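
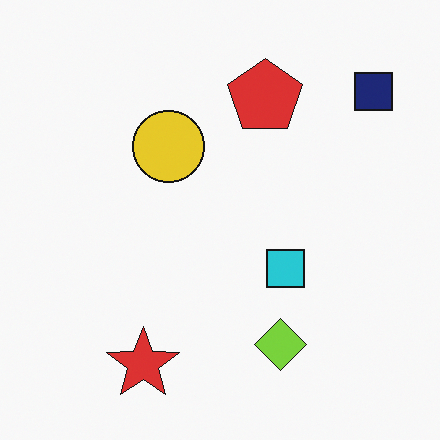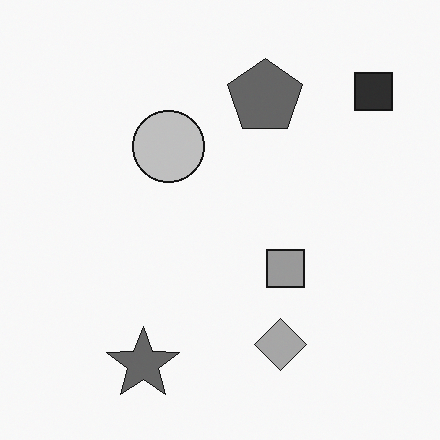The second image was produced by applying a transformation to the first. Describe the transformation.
The second image is the first converted to grayscale.

All color is removed — every shape is now a shade of grey.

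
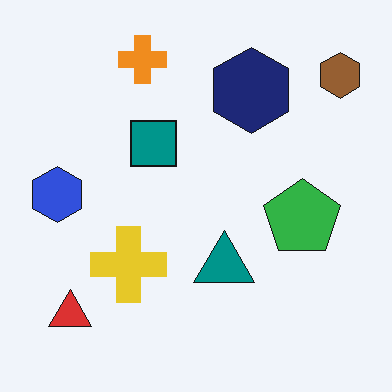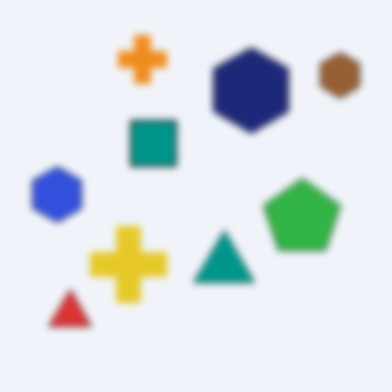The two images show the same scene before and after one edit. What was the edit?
It was noticeably gaussian-blurred.

Shape edges and outlines are uniformly softened across the whole image.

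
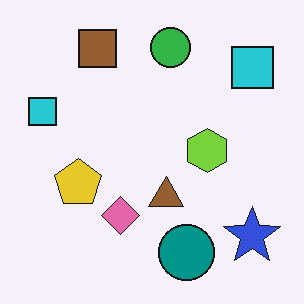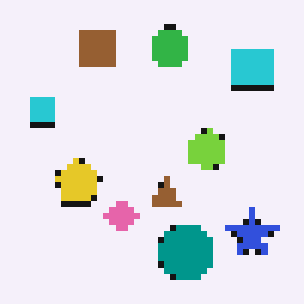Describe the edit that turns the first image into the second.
The transformation is: moderately pixelated.

Shapes are reduced to large square blocks; fine edges and outlines are lost — a downscale-then-upscale (mosaic) effect.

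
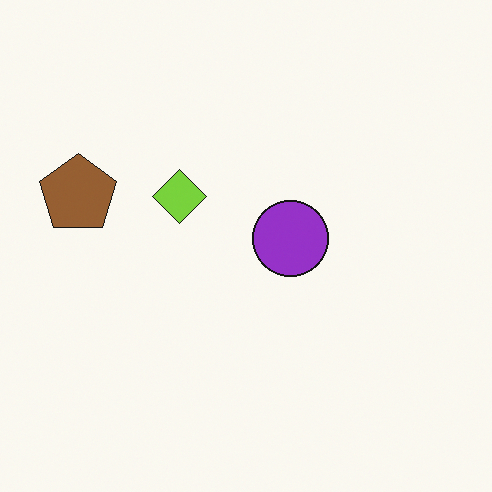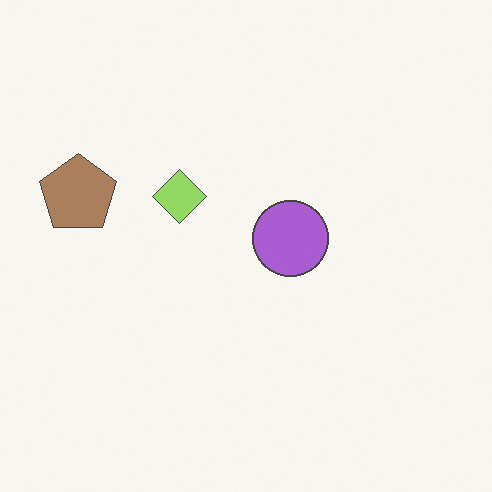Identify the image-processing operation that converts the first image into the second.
Given slightly reduced contrast.

Tones are pushed toward mid-grey across the whole image — a global contrast change.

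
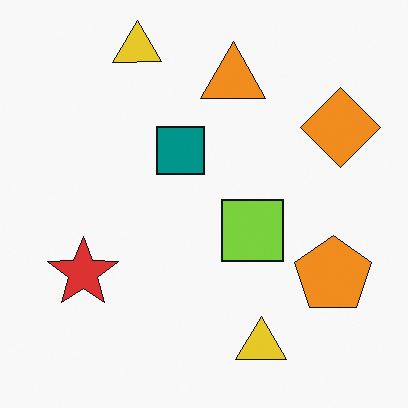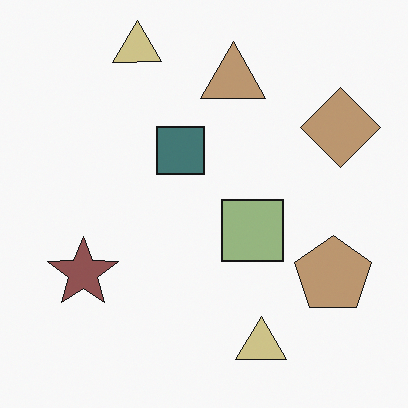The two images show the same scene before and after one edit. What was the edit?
This is the original image heavily desaturated.

All colors are more muted and greyish — a global saturation change.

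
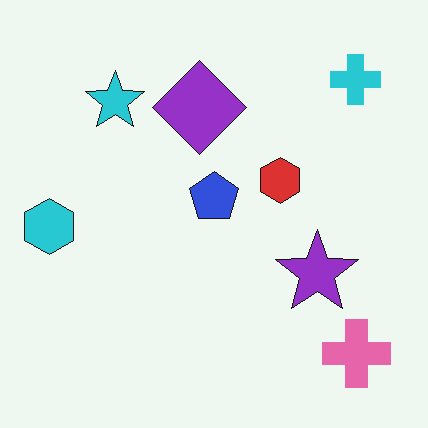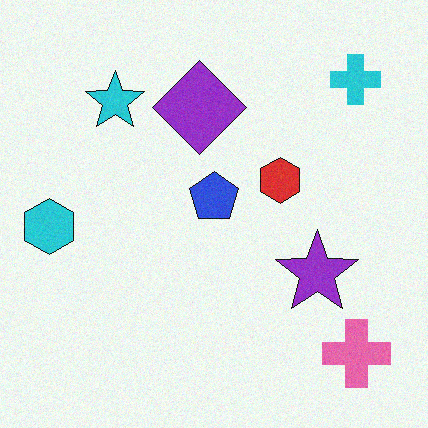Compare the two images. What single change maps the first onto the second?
The transformation is: degraded with a light layer of grain.

Random speckle covers the whole image, including the flat background.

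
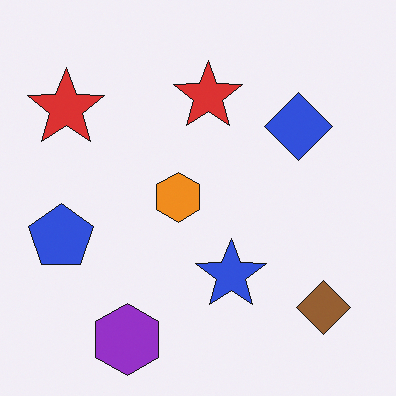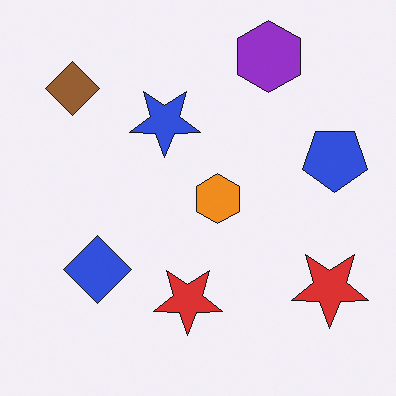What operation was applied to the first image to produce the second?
It was rotated 180°.

The brown diamond sits in the bottom-right of the first image and the top-left of the second — consistent with a whole-image 180° rotation.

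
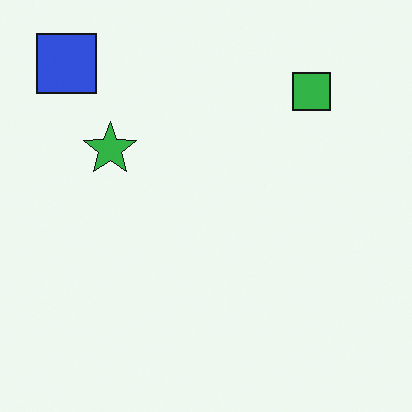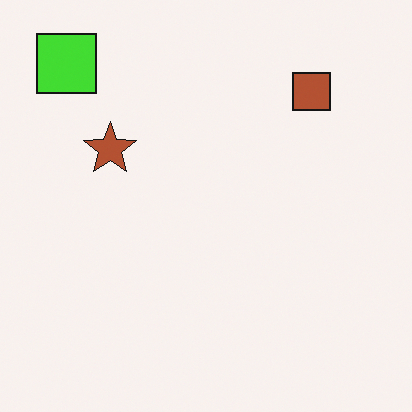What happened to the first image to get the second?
Hue-shifted through roughly half the color wheel.

Every shape's color has rotated by the same amount around the hue wheel — a uniform hue shift.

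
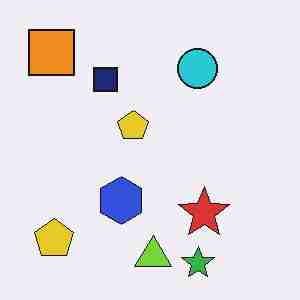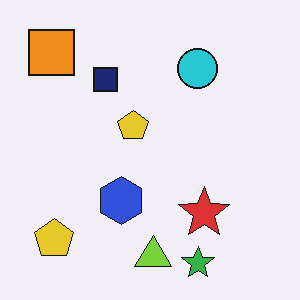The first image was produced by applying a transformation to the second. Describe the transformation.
The image was heavily JPEG-compressed with obvious blocking artifacts.

Blocky 8×8 compression artifacts appear around shape edges and the flat background shows ringing — characteristic JPEG degradation.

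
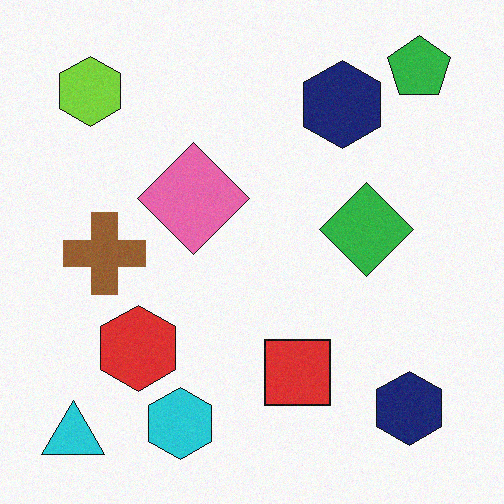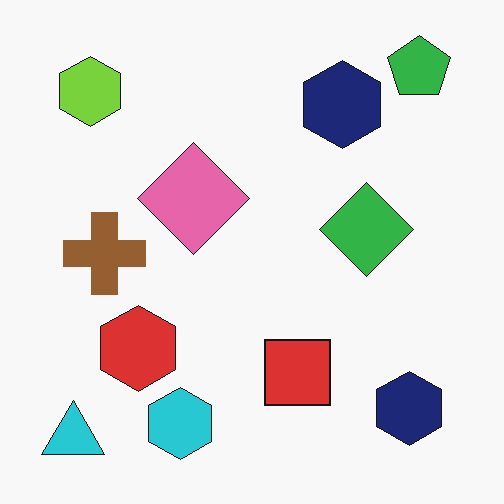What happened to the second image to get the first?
Degraded with a light layer of grain.

Random speckle covers the whole image, including the flat background.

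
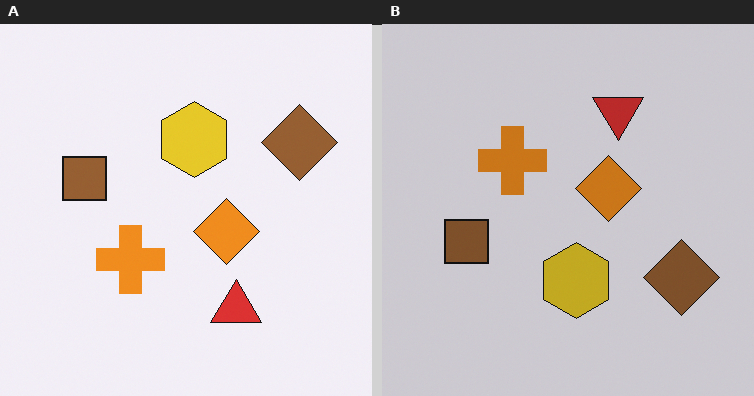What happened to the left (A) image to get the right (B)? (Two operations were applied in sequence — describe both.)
The transformation is: darkened a little, then flipped vertically (top ↔ bottom).

Every pixel — background and shapes alike — is uniformly darkened. The red triangle is in the bottom of the left (A) image and the top of the right (B) — shapes on opposite sides of the horizontal midline have swapped in a mirror flip.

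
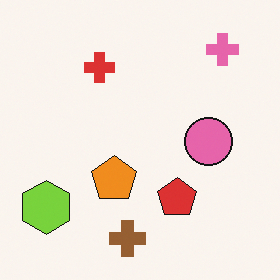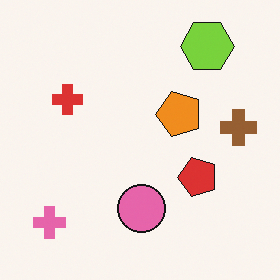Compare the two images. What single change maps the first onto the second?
The transformation is: transposed (reflected across the top-left ↔ bottom-right diagonal).

Shapes have swapped their row and column positions — what was in the top-right is now in the bottom-left — a diagonal reflection.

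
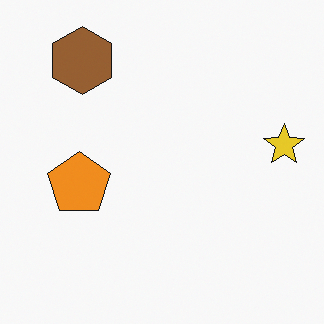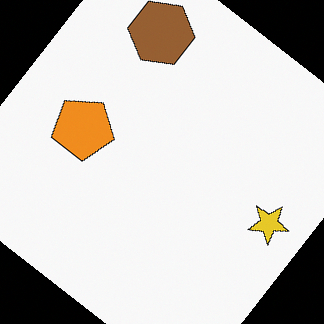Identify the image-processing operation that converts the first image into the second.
The second image is the first rotated clockwise by a large amount — several tens of degrees.

Every shape is tilted by the same angle and the image corners show triangular fill wedges — a whole-image rotation by a non-right angle.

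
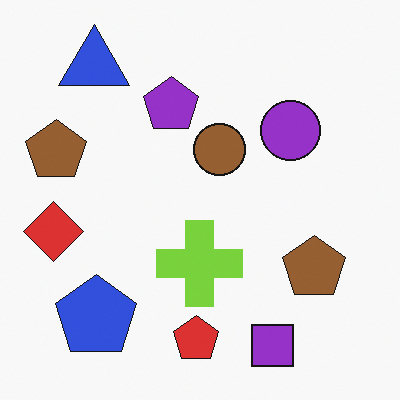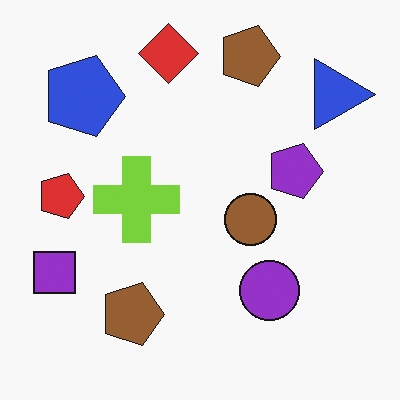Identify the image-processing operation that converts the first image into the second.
The image was rotated 90° clockwise.

The blue triangle sits in the top-left of the first image and the top-right of the second — consistent with a whole-image 90° clockwise rotation.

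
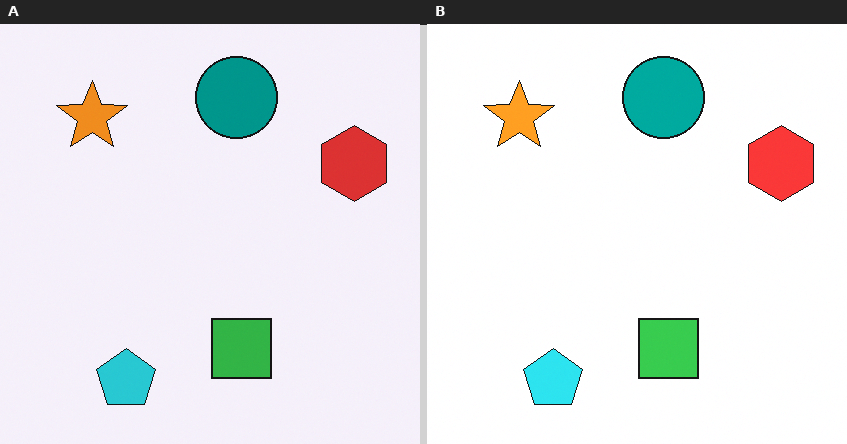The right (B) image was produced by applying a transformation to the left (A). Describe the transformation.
The right (B) image is the left (A) brightened a little.

Every pixel — background and shapes alike — is uniformly brightened.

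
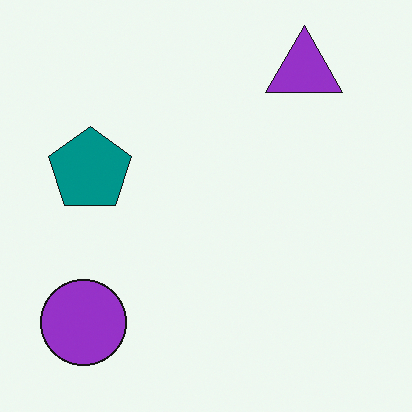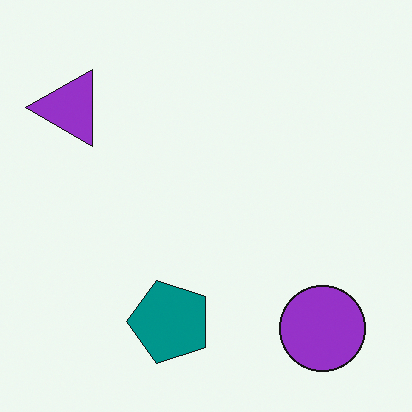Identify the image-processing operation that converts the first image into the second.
Rotated 90° counter-clockwise.

The purple circle sits in the bottom-left of the first image and the bottom-right of the second — consistent with a whole-image 90° counter-clockwise rotation.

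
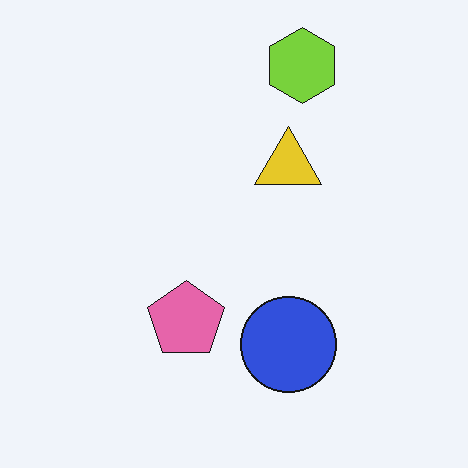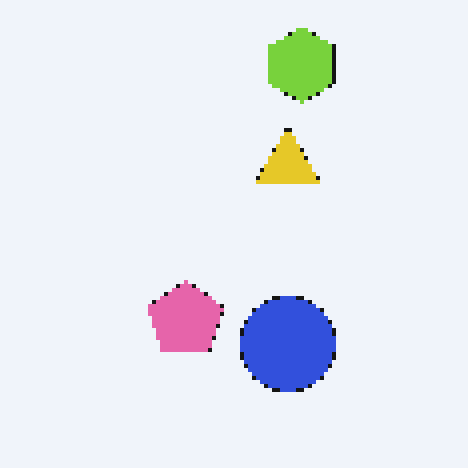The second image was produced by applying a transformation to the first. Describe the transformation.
The second image is the first lightly pixelated (a mild mosaic effect).

Shapes are reduced to large square blocks; fine edges and outlines are lost — a downscale-then-upscale (mosaic) effect.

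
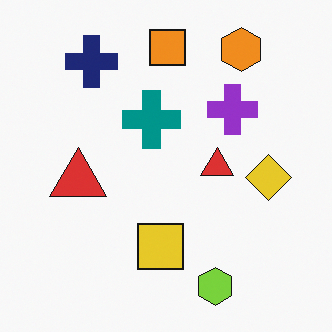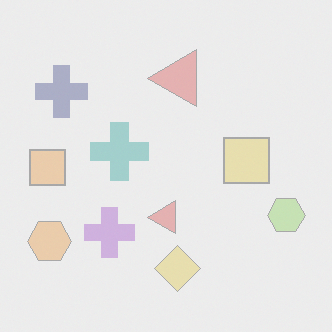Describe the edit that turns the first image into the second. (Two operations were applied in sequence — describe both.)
This is the original image washed out (contrast reduced), then transposed (reflected across the top-left ↔ bottom-right diagonal).

Tones are pushed toward mid-grey across the whole image — a global contrast change. Shapes have swapped their row and column positions — what was in the top-right is now in the bottom-left — a diagonal reflection.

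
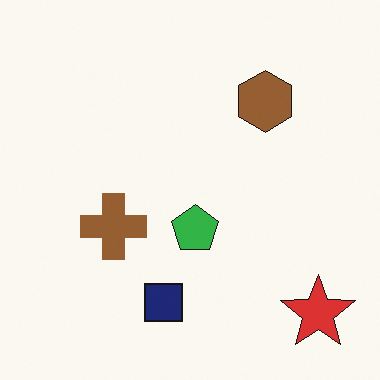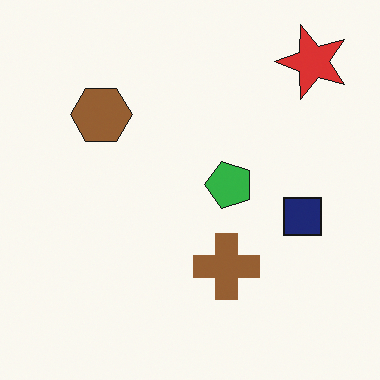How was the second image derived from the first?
Rotated 90° counter-clockwise.

The red star sits in the bottom-right of the first image and the top-right of the second — consistent with a whole-image 90° counter-clockwise rotation.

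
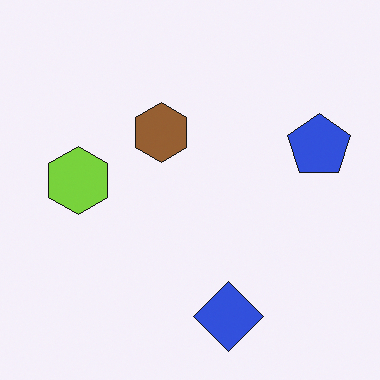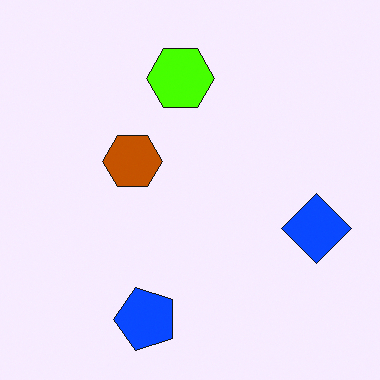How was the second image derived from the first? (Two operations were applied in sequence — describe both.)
It was transposed (reflected across the top-left ↔ bottom-right diagonal), then heavily oversaturated.

Shapes have swapped their row and column positions — what was in the top-right is now in the bottom-left — a diagonal reflection. All colors are more vivid — a global saturation change.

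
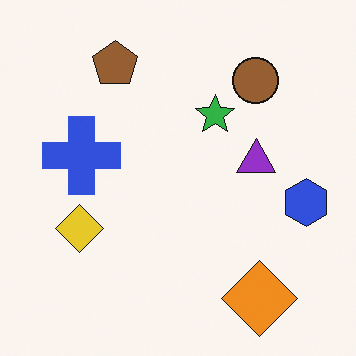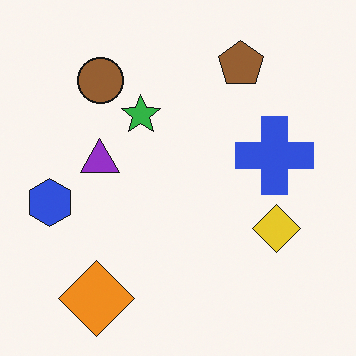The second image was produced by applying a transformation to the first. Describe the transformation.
Flipped horizontally (left ↔ right).

The blue hexagon is in the right of the first image and the left of the second — shapes on opposite sides of the vertical midline have swapped in a mirror flip.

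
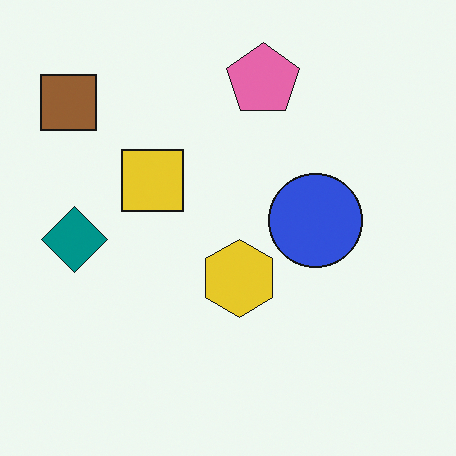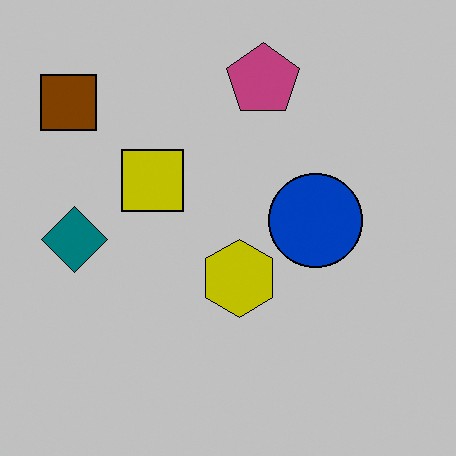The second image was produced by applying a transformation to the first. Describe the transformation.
It was aggressively posterized.

Each flat color has snapped to a coarser quantized level — most visibly, the near-white background has dropped to a flat grey.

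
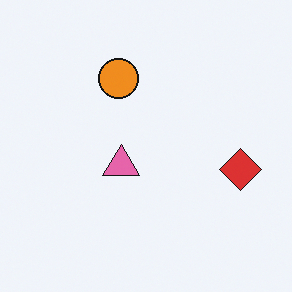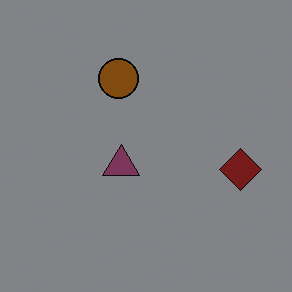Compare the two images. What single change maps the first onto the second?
This is the original image noticeably darkened.

Every pixel — background and shapes alike — is uniformly darkened.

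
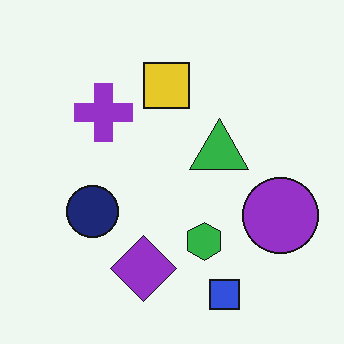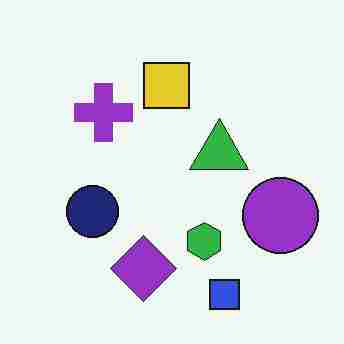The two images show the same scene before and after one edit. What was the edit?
It was degraded with heavy JPEG compression.

Blocky 8×8 compression artifacts appear around shape edges and the flat background shows ringing — characteristic JPEG degradation.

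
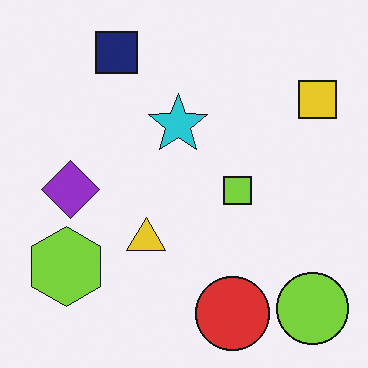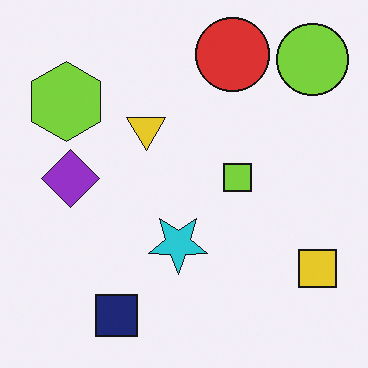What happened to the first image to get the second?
It was flipped vertically (top ↔ bottom).

The navy square is in the top-left of the first image and the bottom-left of the second — shapes on opposite sides of the horizontal midline have swapped in a mirror flip.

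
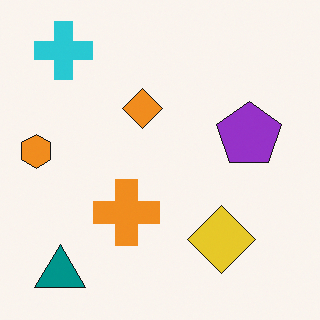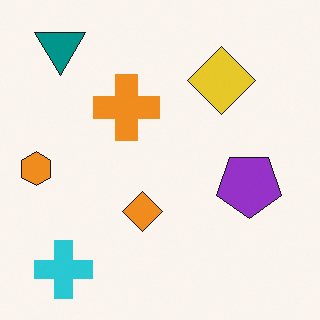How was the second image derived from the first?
The image was flipped vertically (top ↔ bottom).

The teal triangle is in the bottom-left of the first image and the top-left of the second — shapes on opposite sides of the horizontal midline have swapped in a mirror flip.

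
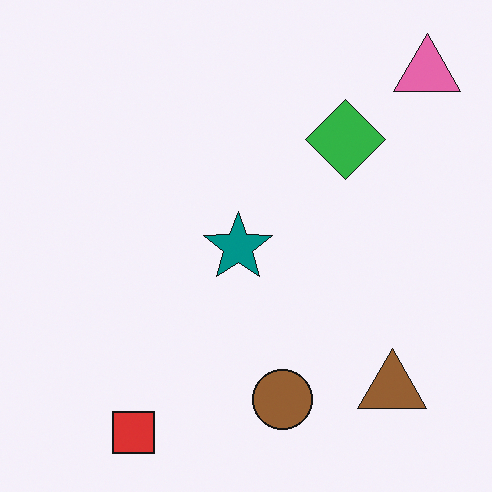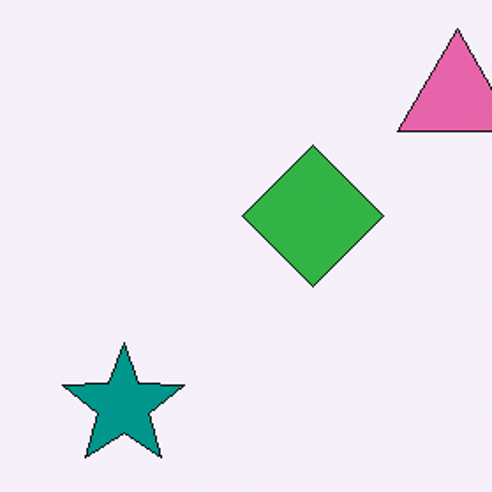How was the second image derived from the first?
Cropped tightly and scaled back up.

The visible shapes are larger and the field of view is narrower; shapes near the original edges may be partly or wholly outside the frame — a crop-and-rescale.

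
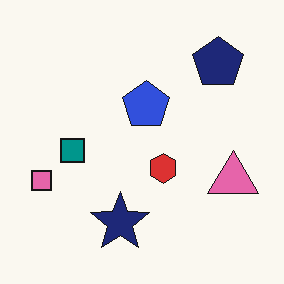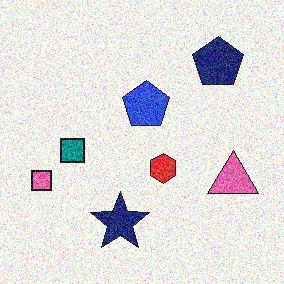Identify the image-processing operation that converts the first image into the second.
The second image is the first degraded with a thick layer of grain.

Random speckle covers the whole image, including the flat background.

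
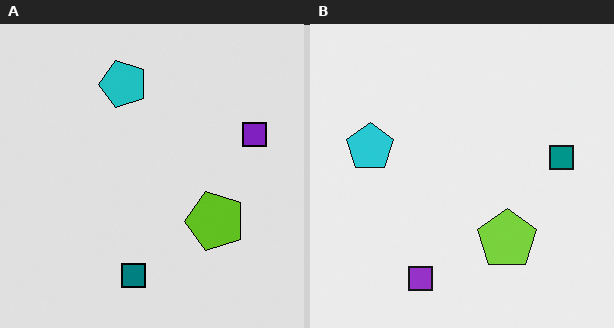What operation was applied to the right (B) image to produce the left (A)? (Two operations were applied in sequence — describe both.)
The left (A) image is the right (B) transposed (reflected across the top-left ↔ bottom-right diagonal), then moderately posterized.

Shapes have swapped their row and column positions — what was in the top-right is now in the bottom-left — a diagonal reflection. Each flat color has snapped to a coarser quantized level — most visibly, the near-white background has dropped to a flat grey.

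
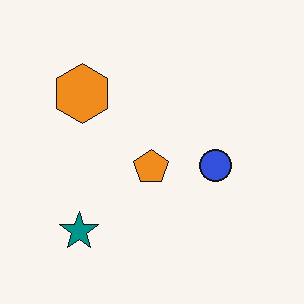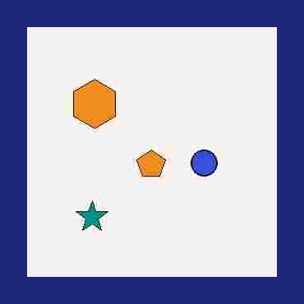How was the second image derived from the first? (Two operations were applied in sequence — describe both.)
This is the original image degraded with heavy JPEG compression, then framed with a navy border.

Blocky 8×8 compression artifacts appear around shape edges and the flat background shows ringing — characteristic JPEG degradation. A solid navy frame runs around the edge of the second image, with the content slightly shrunk inside it.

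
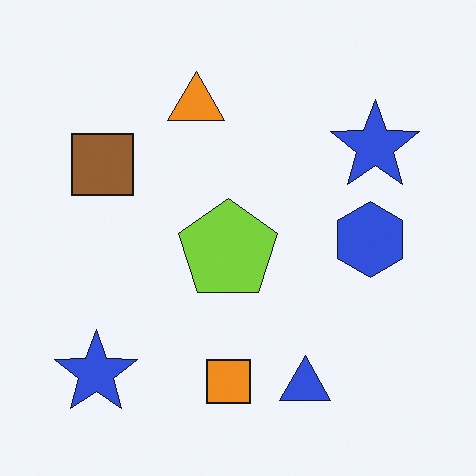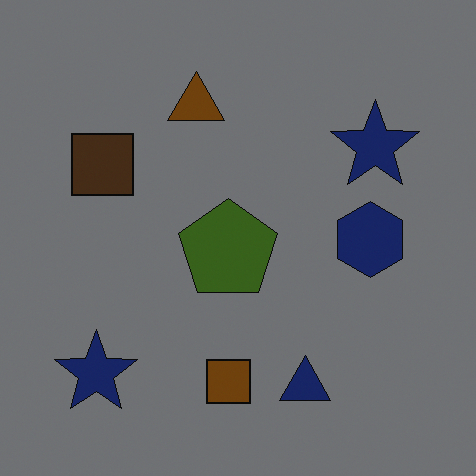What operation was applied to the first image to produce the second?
It was substantially darkened.

Every pixel — background and shapes alike — is uniformly darkened.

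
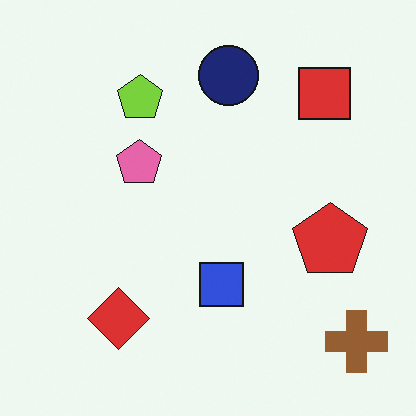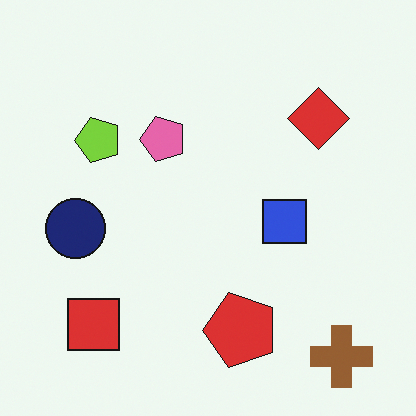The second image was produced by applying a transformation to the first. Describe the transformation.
This is the original image transposed (reflected across the top-left ↔ bottom-right diagonal).

Shapes have swapped their row and column positions — what was in the top-right is now in the bottom-left — a diagonal reflection.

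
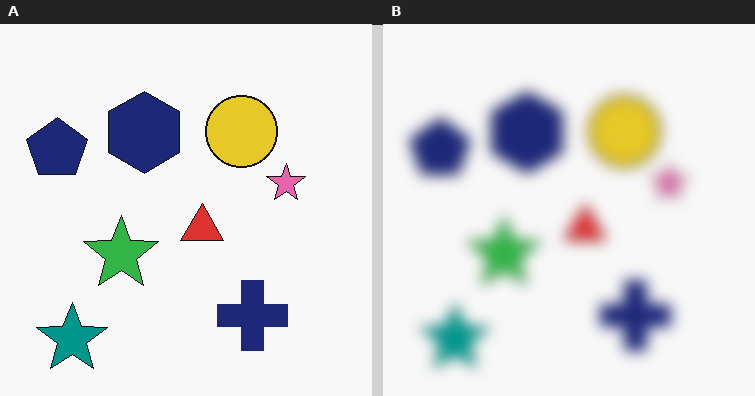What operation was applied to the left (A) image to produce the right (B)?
The image was strongly gaussian-blurred.

Shape edges and outlines are uniformly softened across the whole image.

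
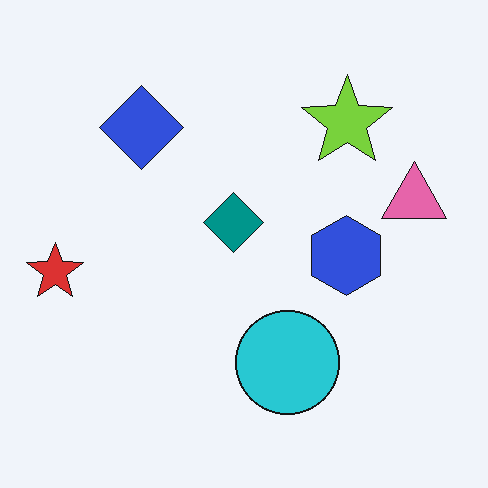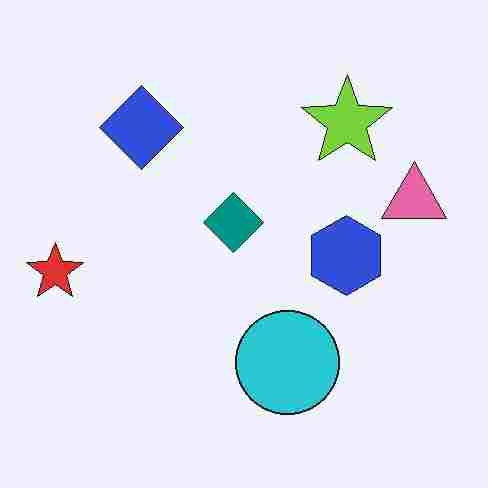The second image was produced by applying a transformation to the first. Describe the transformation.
This is the original image heavily JPEG-compressed with obvious blocking artifacts.

Blocky 8×8 compression artifacts appear around shape edges and the flat background shows ringing — characteristic JPEG degradation.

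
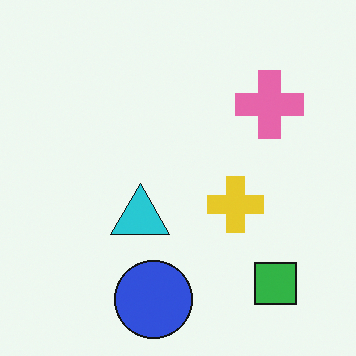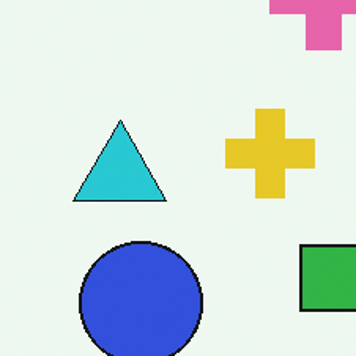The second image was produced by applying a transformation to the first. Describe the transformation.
It was cropped to a modestly smaller region and rescaled.

The visible shapes are larger and the field of view is narrower; shapes near the original edges may be partly or wholly outside the frame — a crop-and-rescale.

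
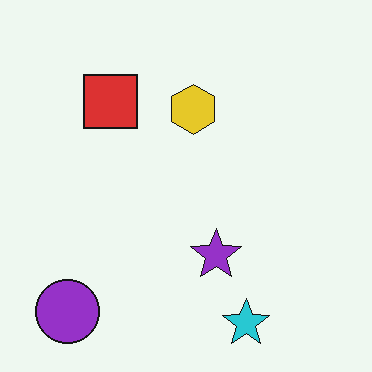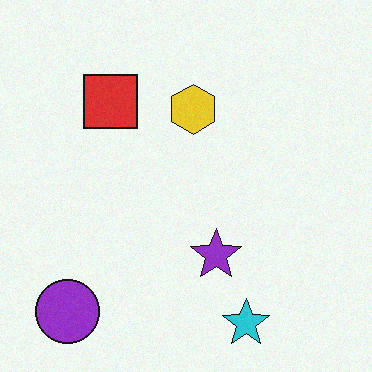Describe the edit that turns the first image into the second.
The second image is the first degraded with light additive noise.

Random speckle covers the whole image, including the flat background.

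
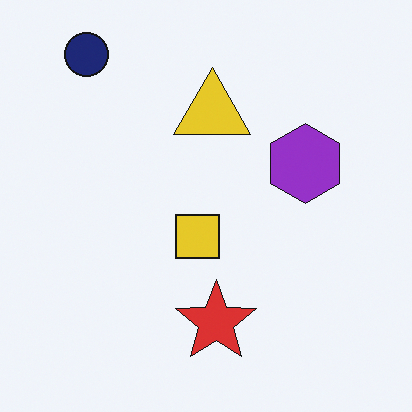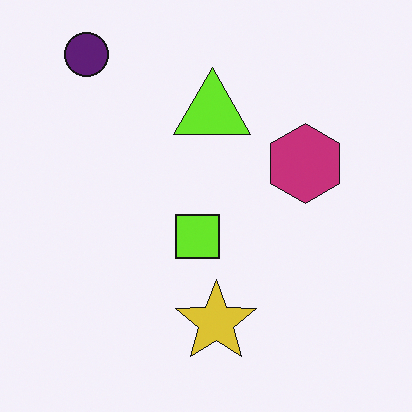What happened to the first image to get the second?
It was hue-shifted by a small amount.

Every shape's color has rotated by the same amount around the hue wheel — a uniform hue shift.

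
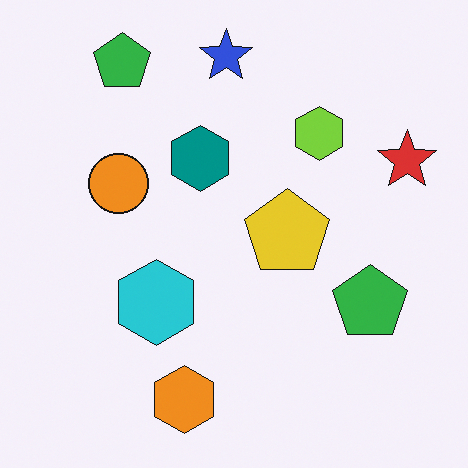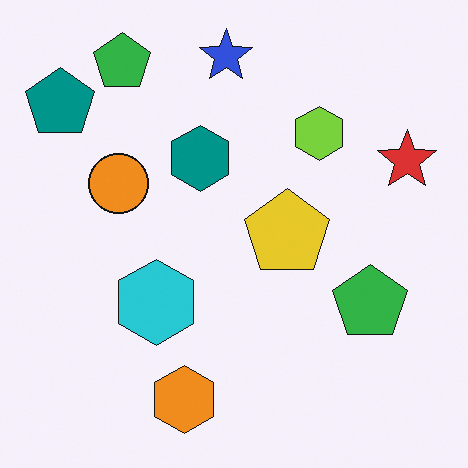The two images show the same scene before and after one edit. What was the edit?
It was overlaid with an additional teal pentagon.

A teal pentagon appears in the second image that is absent from the first.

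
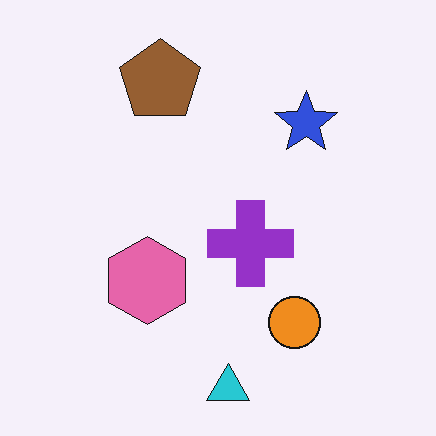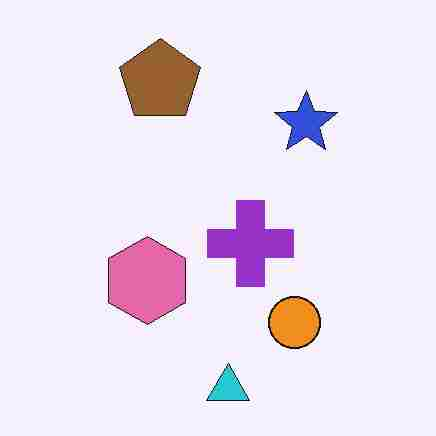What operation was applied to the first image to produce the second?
The second image is the first degraded with heavy JPEG compression.

Blocky 8×8 compression artifacts appear around shape edges and the flat background shows ringing — characteristic JPEG degradation.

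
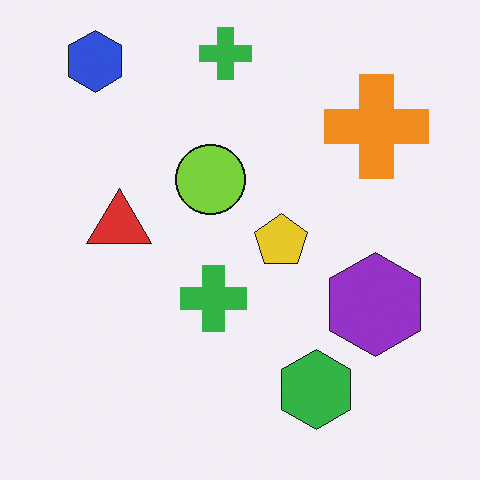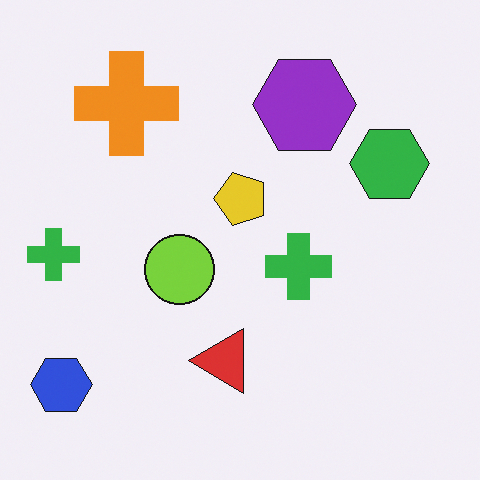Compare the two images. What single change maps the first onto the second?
The second image is the first rotated 90° counter-clockwise.

The blue hexagon sits in the top-left of the first image and the bottom-left of the second — consistent with a whole-image 90° counter-clockwise rotation.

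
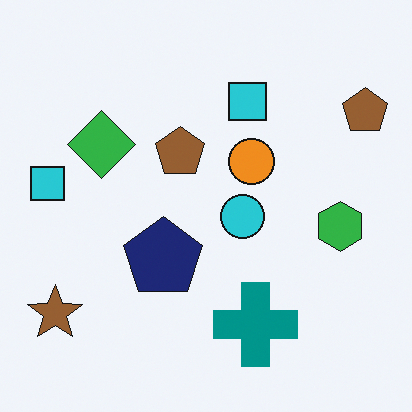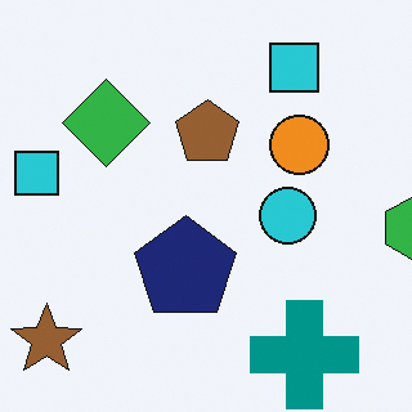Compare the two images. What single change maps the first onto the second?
The transformation is: cropped slightly and scaled back up.

The visible shapes are larger and the field of view is narrower; shapes near the original edges may be partly or wholly outside the frame — a crop-and-rescale.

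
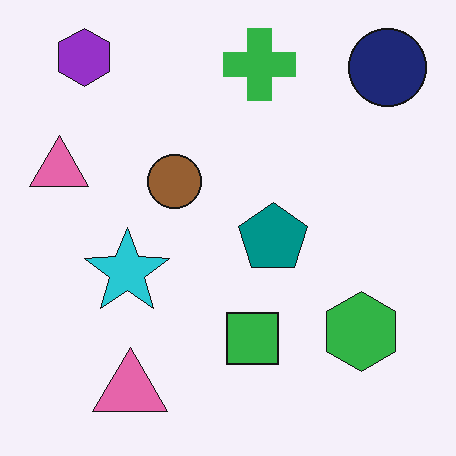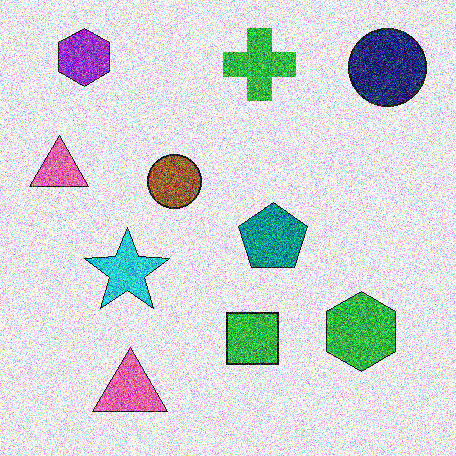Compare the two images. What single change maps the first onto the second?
The transformation is: degraded with a thick layer of grain.

Random speckle covers the whole image, including the flat background.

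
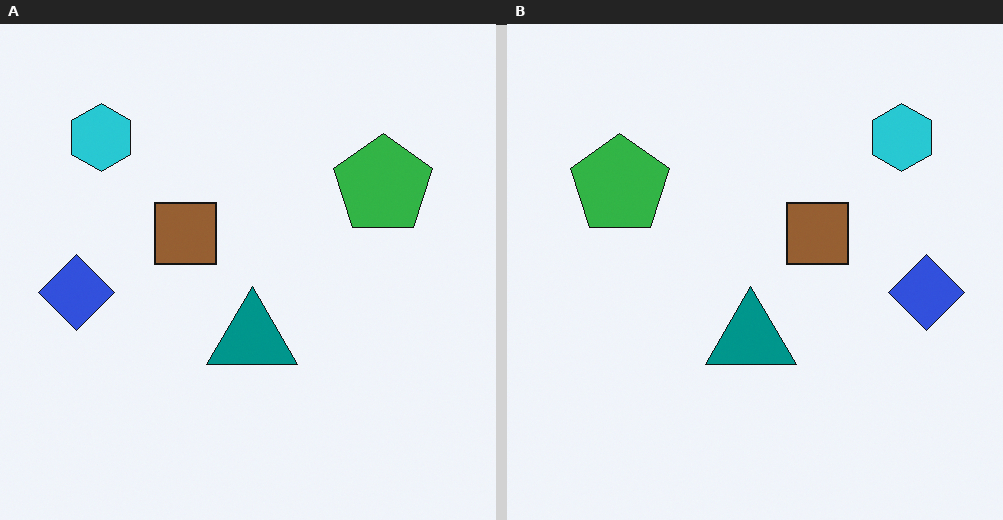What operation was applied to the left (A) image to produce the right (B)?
Flipped horizontally (left ↔ right).

The blue diamond is in the left of the left (A) image and the right of the right (B) — shapes on opposite sides of the vertical midline have swapped in a mirror flip.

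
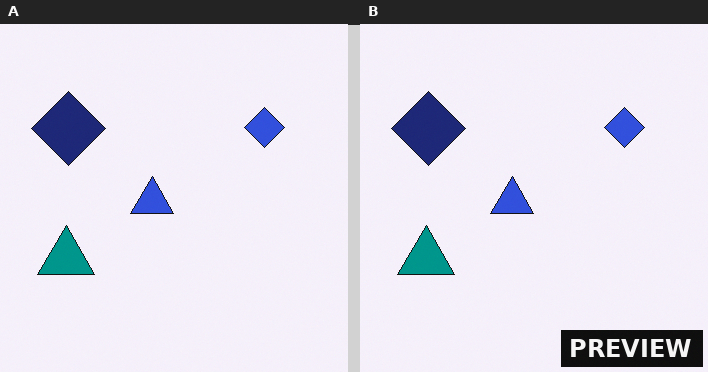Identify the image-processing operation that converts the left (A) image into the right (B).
This is the original image watermarked with the text "PREVIEW" in the lower-right corner.

A dark label reading "PREVIEW" appears in the lower-right corner.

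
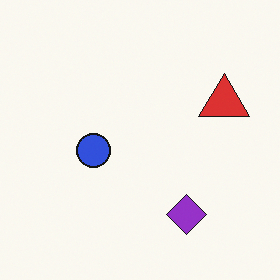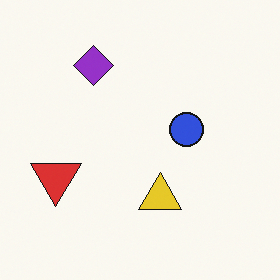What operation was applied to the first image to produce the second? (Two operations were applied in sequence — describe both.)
The second image is the first rotated 180°, then overlaid with an additional yellow triangle.

The red triangle sits in the right of the first image and the left of the second — consistent with a whole-image 180° rotation. A yellow triangle appears in the second image that is absent from the first.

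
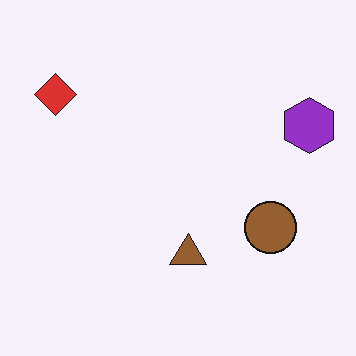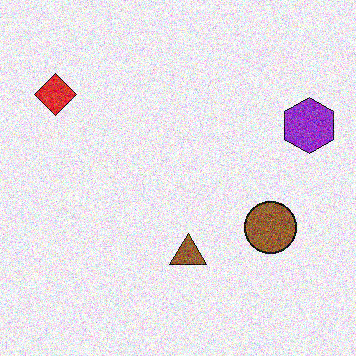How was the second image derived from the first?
The transformation is: degraded with strong gaussian noise.

Random speckle covers the whole image, including the flat background.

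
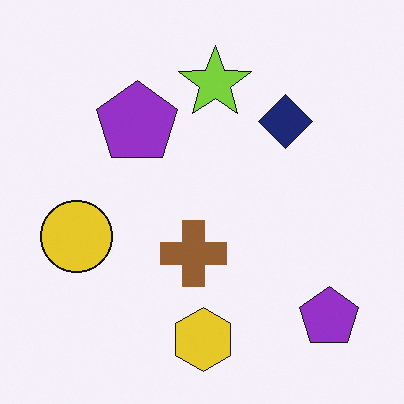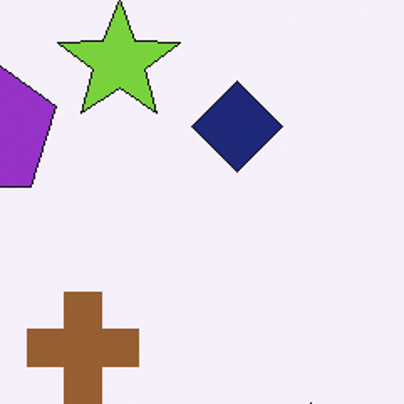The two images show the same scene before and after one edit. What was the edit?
This is the original image cropped to a noticeably smaller region and rescaled.

The visible shapes are larger and the field of view is narrower; shapes near the original edges may be partly or wholly outside the frame — a crop-and-rescale.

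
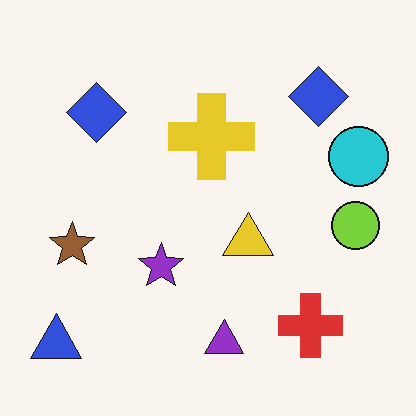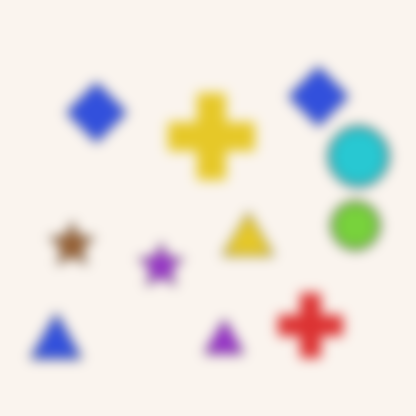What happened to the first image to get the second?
The second image is the first heavily blurred.

Shape edges and outlines are uniformly softened across the whole image.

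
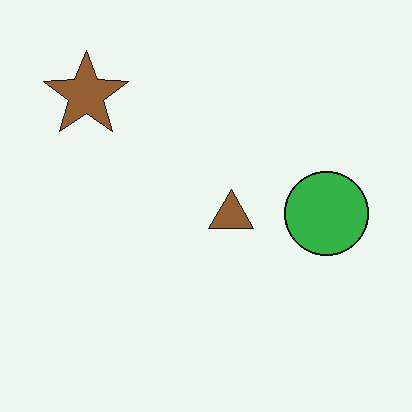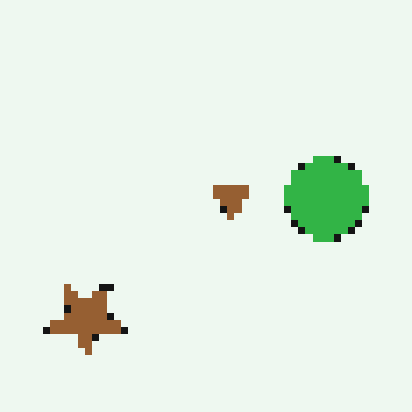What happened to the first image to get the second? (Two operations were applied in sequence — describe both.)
The transformation is: flipped vertically (top ↔ bottom), then moderately pixelated.

The brown star is in the top-left of the first image and the bottom-left of the second — shapes on opposite sides of the horizontal midline have swapped in a mirror flip. Shapes are reduced to large square blocks; fine edges and outlines are lost — a downscale-then-upscale (mosaic) effect.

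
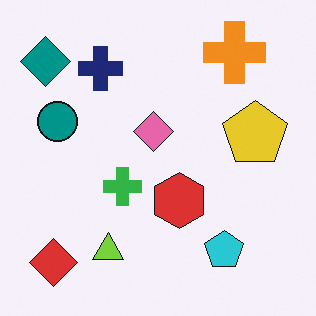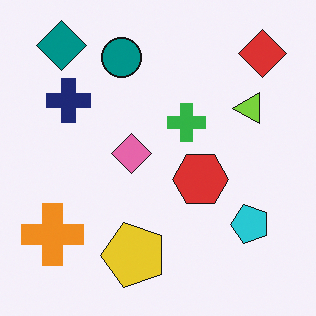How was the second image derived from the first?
It was transposed (reflected across the top-left ↔ bottom-right diagonal).

Shapes have swapped their row and column positions — what was in the top-right is now in the bottom-left — a diagonal reflection.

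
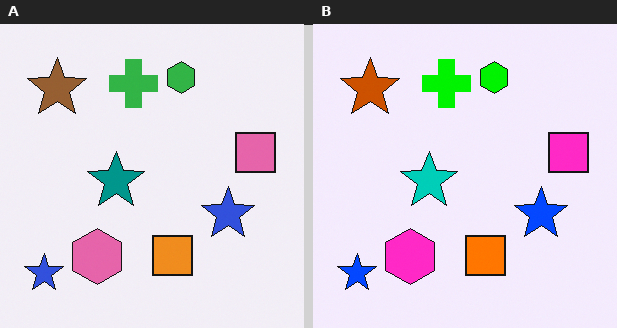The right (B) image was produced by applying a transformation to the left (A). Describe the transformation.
The transformation is: heavily oversaturated.

All colors are more vivid — a global saturation change.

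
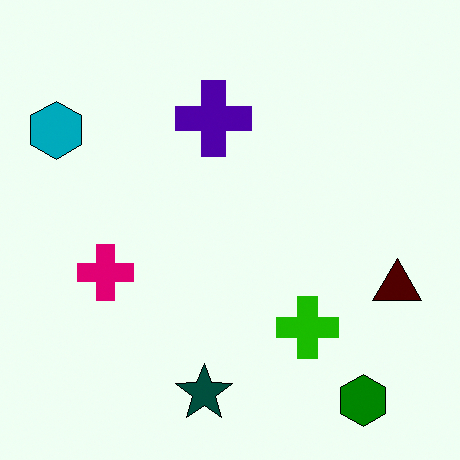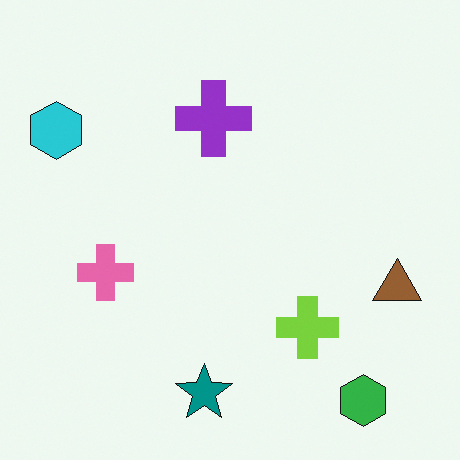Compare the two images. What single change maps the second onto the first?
The transformation is: boosted in contrast.

Tones are pushed away from mid-grey across the whole image — a global contrast change.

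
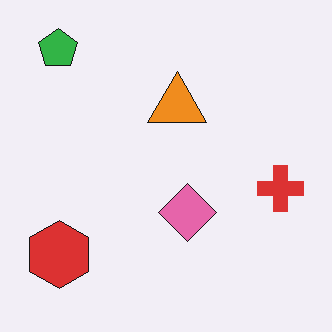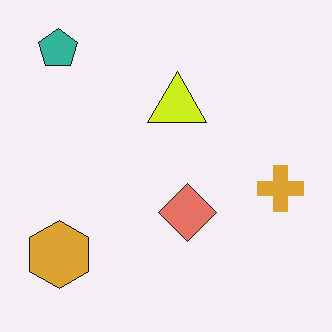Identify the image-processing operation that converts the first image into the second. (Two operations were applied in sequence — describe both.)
This is the original image hue-shifted slightly, then given moderate JPEG compression.

Every shape's color has rotated by the same amount around the hue wheel — a uniform hue shift. Blocky 8×8 compression artifacts appear around shape edges and the flat background shows ringing — characteristic JPEG degradation.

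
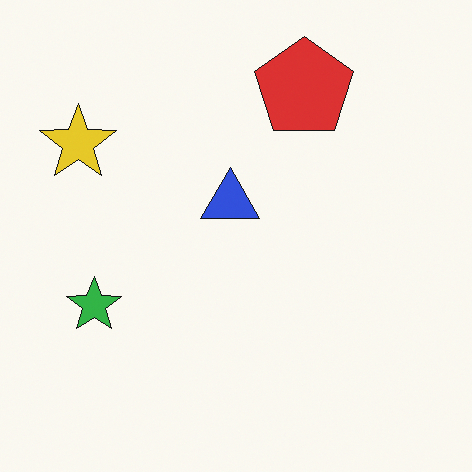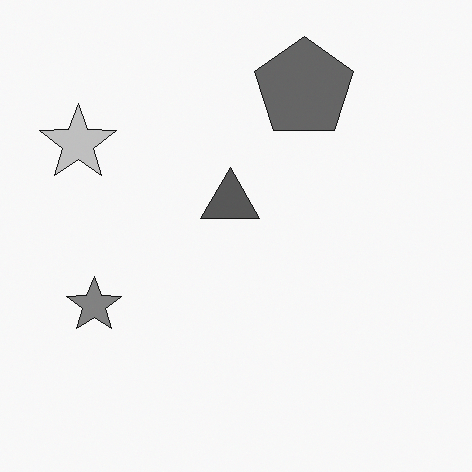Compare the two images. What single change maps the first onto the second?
This is the original image converted to grayscale.

All color is removed — every shape is now a shade of grey.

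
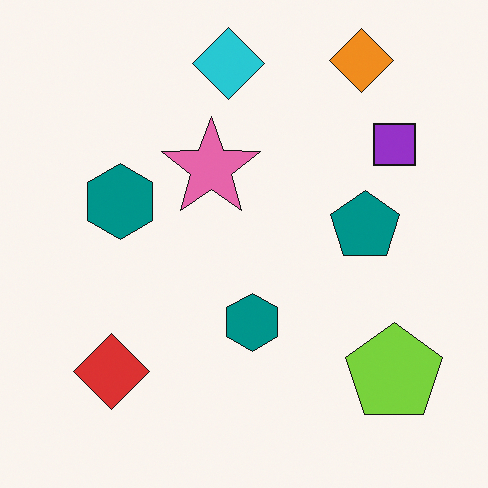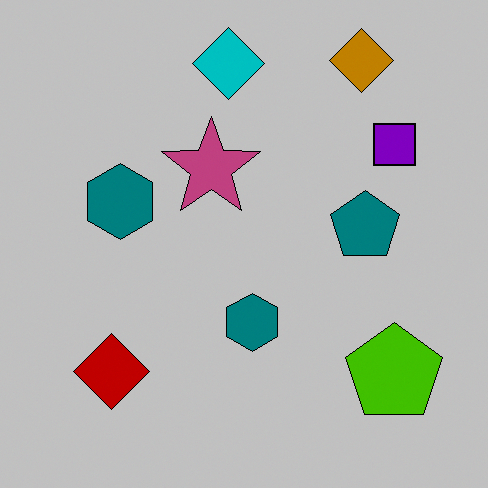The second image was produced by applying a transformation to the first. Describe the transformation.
Aggressively posterized.

Each flat color has snapped to a coarser quantized level — most visibly, the near-white background has dropped to a flat grey.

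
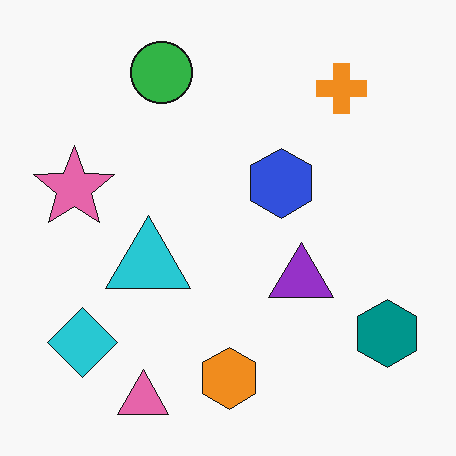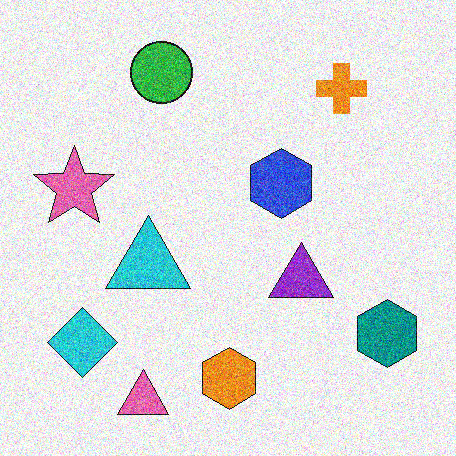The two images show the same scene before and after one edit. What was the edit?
The transformation is: degraded with heavy additive noise.

Random speckle covers the whole image, including the flat background.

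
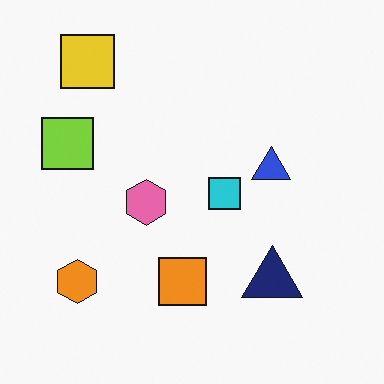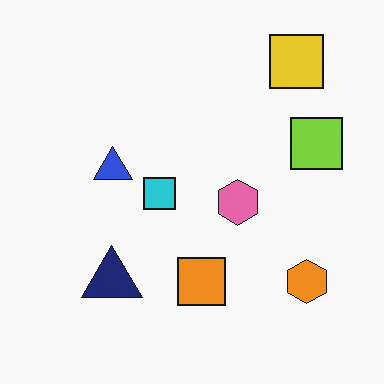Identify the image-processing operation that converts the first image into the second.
This is the original image flipped horizontally (left ↔ right).

The lime square is in the left of the first image and the right of the second — shapes on opposite sides of the vertical midline have swapped in a mirror flip.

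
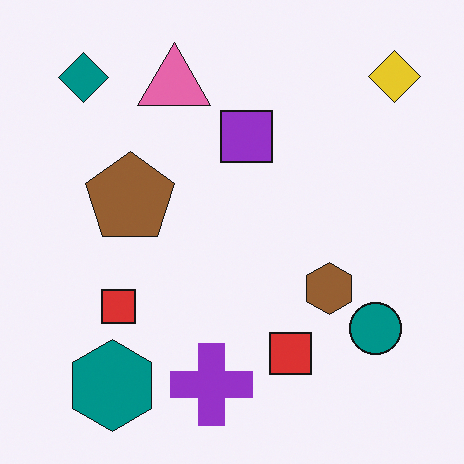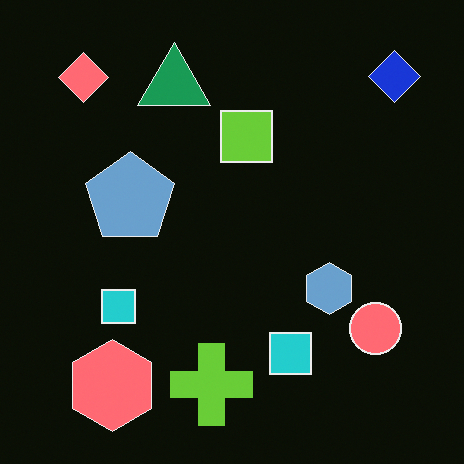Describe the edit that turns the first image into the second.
It was color-inverted (negative).

The light background has become dark and every shape's color is its complement — a photographic negative.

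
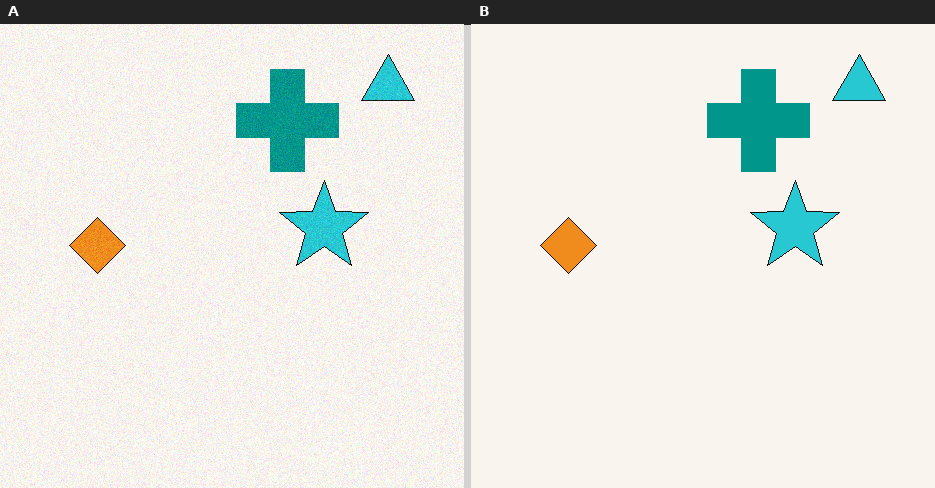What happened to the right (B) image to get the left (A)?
The image was degraded with subtle gaussian noise.

Random speckle covers the whole image, including the flat background.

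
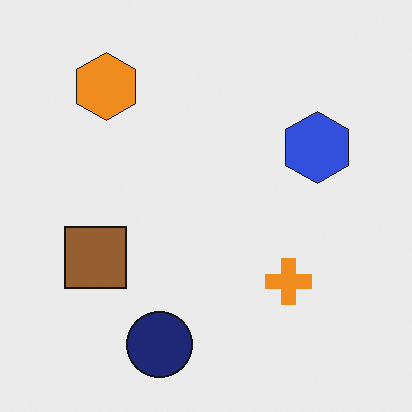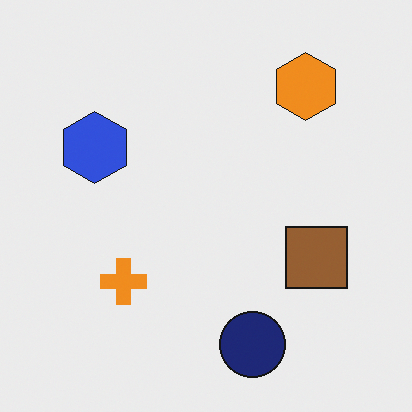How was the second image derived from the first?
The image was flipped horizontally (left ↔ right).

The blue hexagon is in the right of the first image and the left of the second — shapes on opposite sides of the vertical midline have swapped in a mirror flip.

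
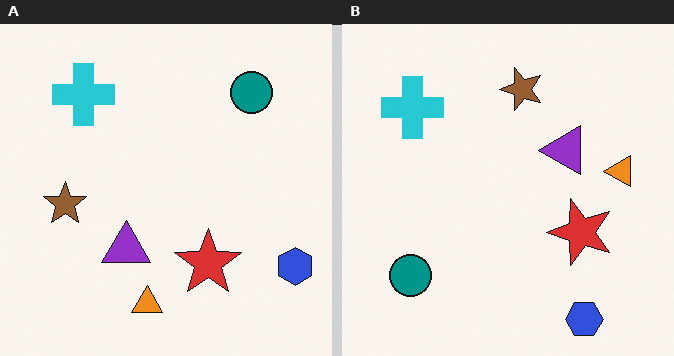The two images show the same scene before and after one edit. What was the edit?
The right (B) image is the left (A) transposed (reflected across the top-left ↔ bottom-right diagonal).

Shapes have swapped their row and column positions — what was in the top-right is now in the bottom-left — a diagonal reflection.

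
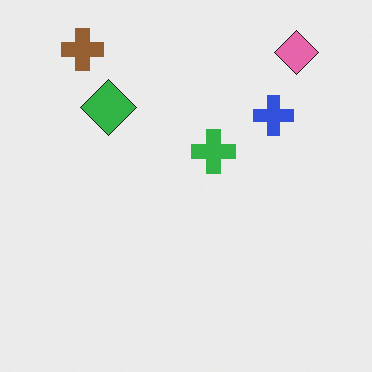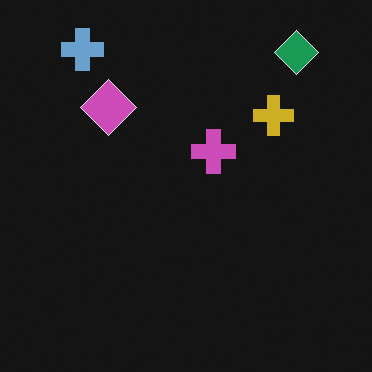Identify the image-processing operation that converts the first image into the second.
The second image is the first color-inverted (negative).

The light background has become dark and every shape's color is its complement — a photographic negative.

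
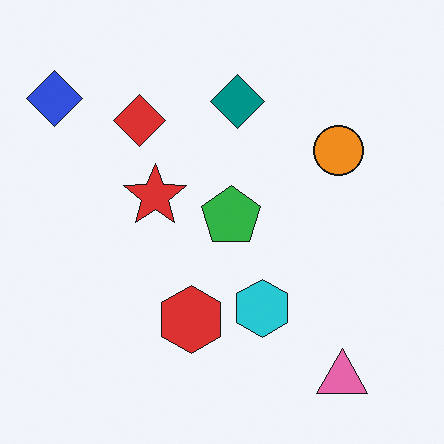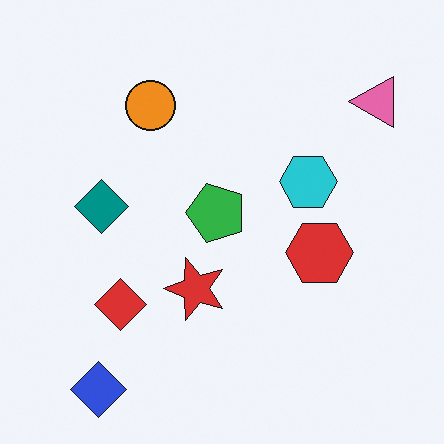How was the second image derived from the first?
Rotated 90° counter-clockwise.

The blue diamond sits in the top-left of the first image and the bottom-left of the second — consistent with a whole-image 90° counter-clockwise rotation.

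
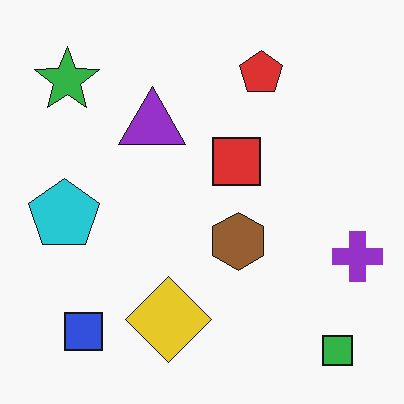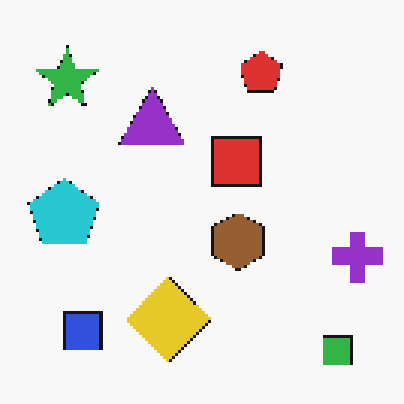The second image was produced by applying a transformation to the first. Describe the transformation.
Mildly pixelated.

Shapes are reduced to large square blocks; fine edges and outlines are lost — a downscale-then-upscale (mosaic) effect.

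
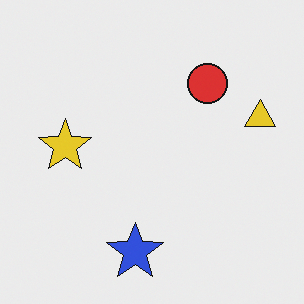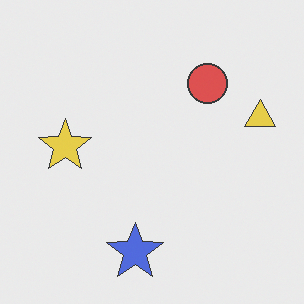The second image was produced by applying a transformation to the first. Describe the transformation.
Given slightly reduced contrast.

Tones are pushed toward mid-grey across the whole image — a global contrast change.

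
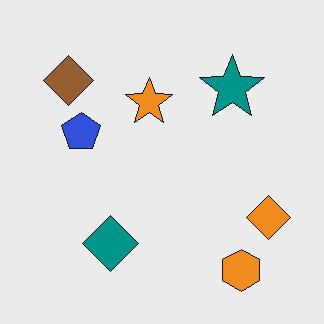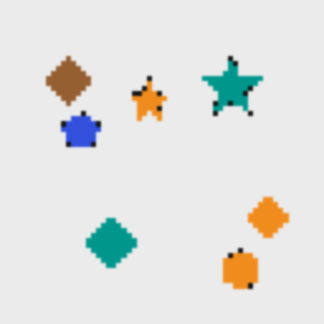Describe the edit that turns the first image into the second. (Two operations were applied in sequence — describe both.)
The transformation is: mildly pixelated, then given a subtle gaussian blur.

Shapes are reduced to large square blocks; fine edges and outlines are lost — a downscale-then-upscale (mosaic) effect. Shape edges and outlines are uniformly softened across the whole image.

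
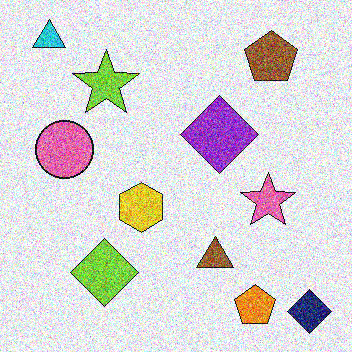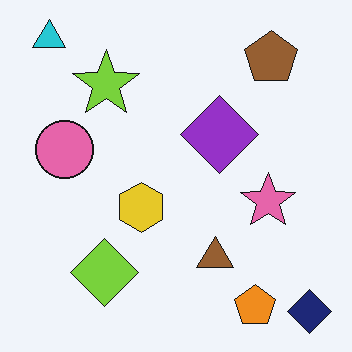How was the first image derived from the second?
The transformation is: degraded with a thick layer of grain.

Random speckle covers the whole image, including the flat background.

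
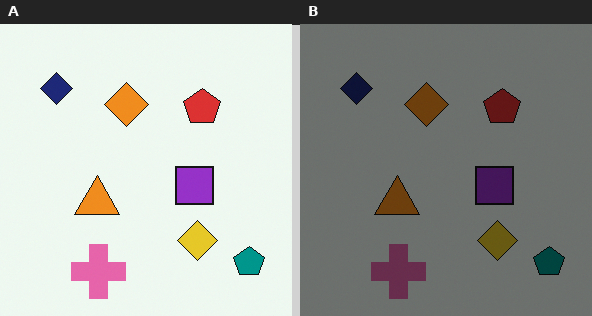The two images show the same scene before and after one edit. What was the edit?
This is the original image noticeably darkened.

Every pixel — background and shapes alike — is uniformly darkened.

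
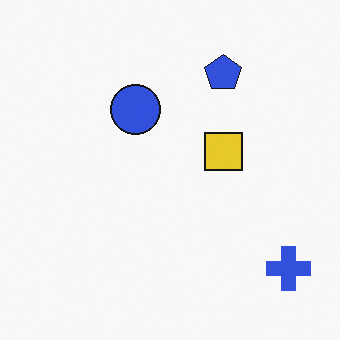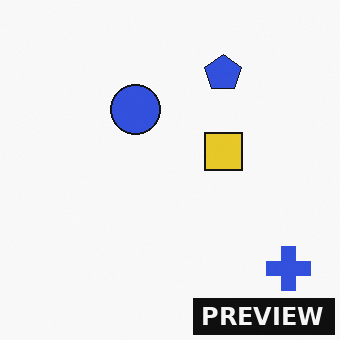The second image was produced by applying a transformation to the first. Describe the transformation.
It was watermarked with the text "PREVIEW" in the lower-right corner.

A dark label reading "PREVIEW" appears in the lower-right corner.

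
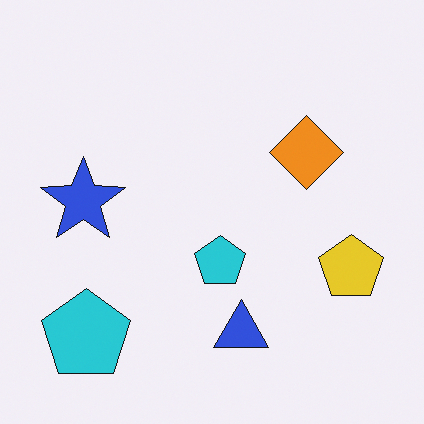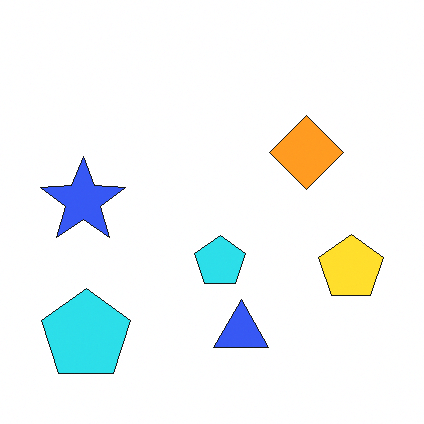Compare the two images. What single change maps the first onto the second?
The image was slightly brightened.

Every pixel — background and shapes alike — is uniformly brightened.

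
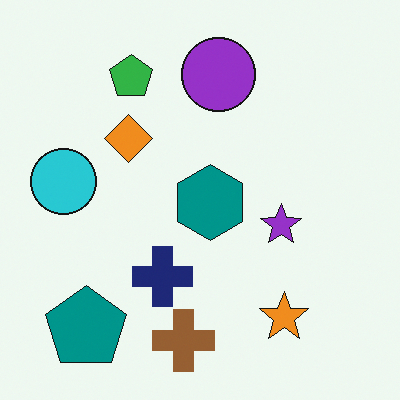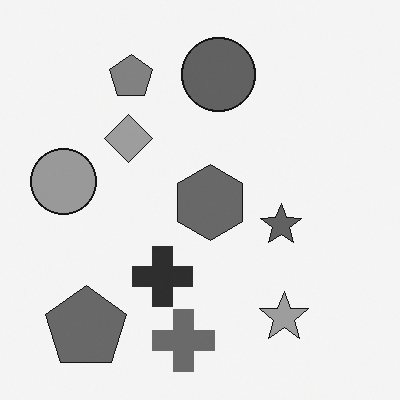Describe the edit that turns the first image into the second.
This is the original image converted to grayscale.

All color is removed — every shape is now a shade of grey.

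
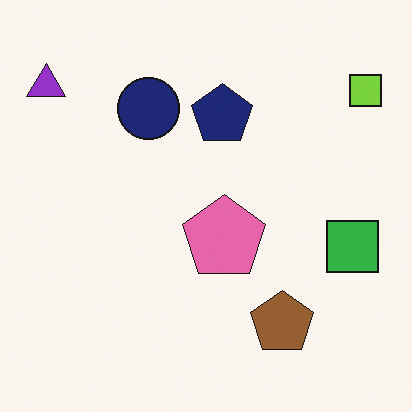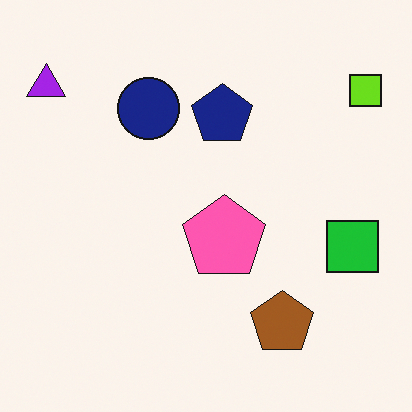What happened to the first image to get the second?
It was slightly oversaturated.

All colors are more vivid — a global saturation change.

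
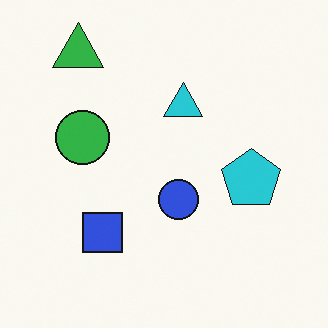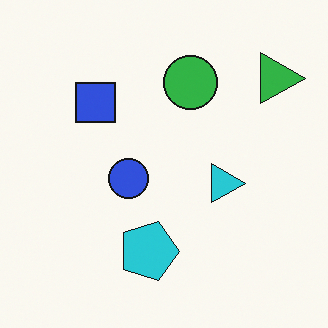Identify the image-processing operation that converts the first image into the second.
The transformation is: rotated 90° clockwise.

The green triangle sits in the top-left of the first image and the top-right of the second — consistent with a whole-image 90° clockwise rotation.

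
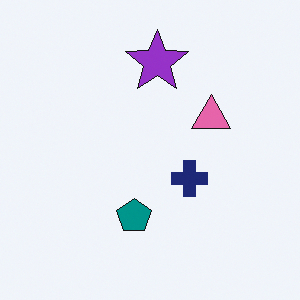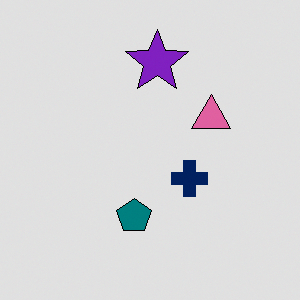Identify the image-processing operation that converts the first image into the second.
The second image is the first moderately posterized.

Each flat color has snapped to a coarser quantized level — most visibly, the near-white background has dropped to a flat grey.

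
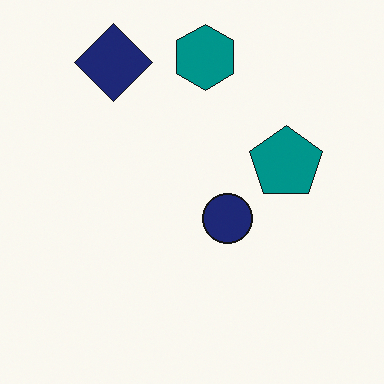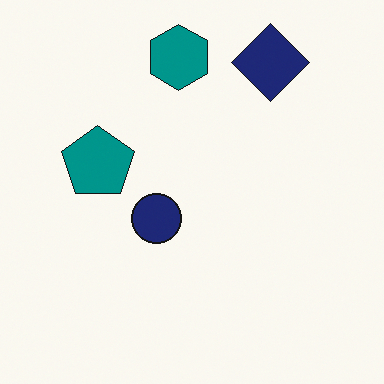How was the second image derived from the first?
The second image is the first flipped horizontally (left ↔ right).

The teal pentagon is in the right of the first image and the left of the second — shapes on opposite sides of the vertical midline have swapped in a mirror flip.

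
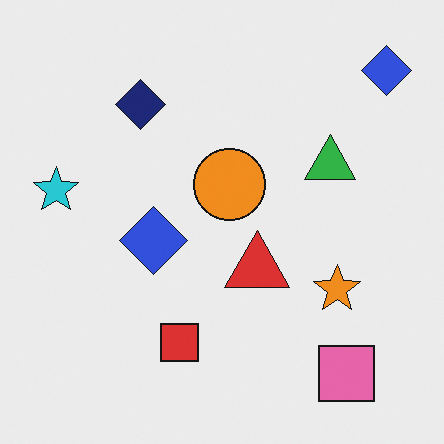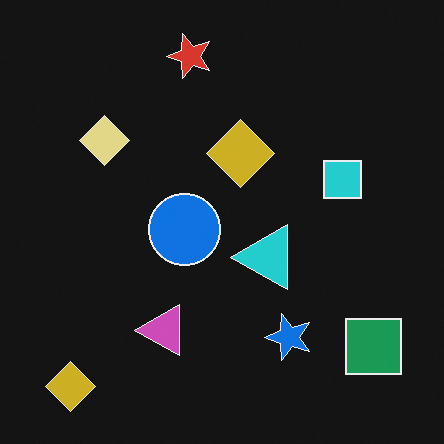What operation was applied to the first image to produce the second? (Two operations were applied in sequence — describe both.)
The image was transposed (reflected across the top-left ↔ bottom-right diagonal), then color-inverted (negative).

Shapes have swapped their row and column positions — what was in the top-right is now in the bottom-left — a diagonal reflection. The light background has become dark and every shape's color is its complement — a photographic negative.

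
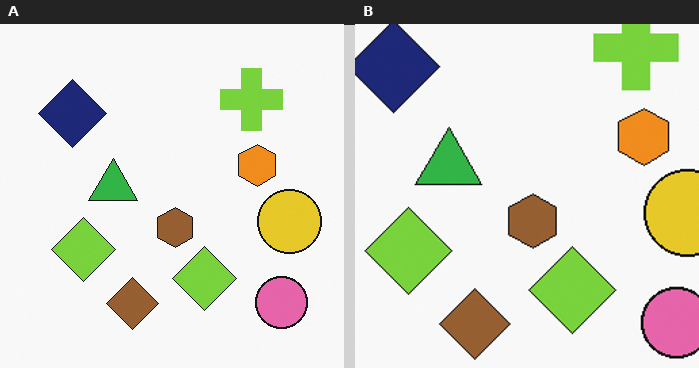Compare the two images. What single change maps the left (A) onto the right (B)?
This is the original image cropped slightly and scaled back up.

The visible shapes are larger and the field of view is narrower; shapes near the original edges may be partly or wholly outside the frame — a crop-and-rescale.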